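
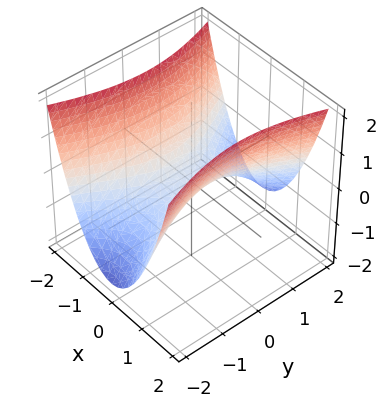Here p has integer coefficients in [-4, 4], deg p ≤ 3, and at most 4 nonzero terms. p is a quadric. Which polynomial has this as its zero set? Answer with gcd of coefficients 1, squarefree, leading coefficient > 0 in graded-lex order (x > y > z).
1. deg p = 2. A hyperbolic paraboloid; a quadric.
2. Symmetries: mirror symmetry x ↦ −x ⇒ only even powers of x; mirror symmetry y ↦ −y ⇒ only even powers of y.
3. Observable constraints: it crosses the x-axis at the gridline x = 0; it crosses the y-axis at the gridline y = 0; it meets the z-axis at z = 0 (among the integer gridlines).
4. Assembling these constraints gives the stated polynomial.

3*x^2 - y^2 - 3*z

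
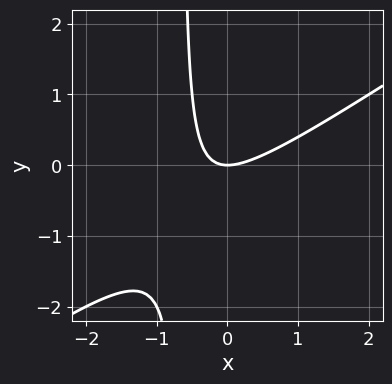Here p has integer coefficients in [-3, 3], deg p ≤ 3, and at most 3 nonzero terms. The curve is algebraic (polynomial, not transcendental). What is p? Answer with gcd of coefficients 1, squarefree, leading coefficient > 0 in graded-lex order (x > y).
2*x^2 - 3*x*y - 2*y

1. Degree: a generic line meets the curve in up to 2 points, so deg p = 2.
2. Against the integer gridlines: it crosses the y-axis at the gridline y = 0; one x-axis crossing is at x = 0.
3. Solving for integer coefficients yields p as stated.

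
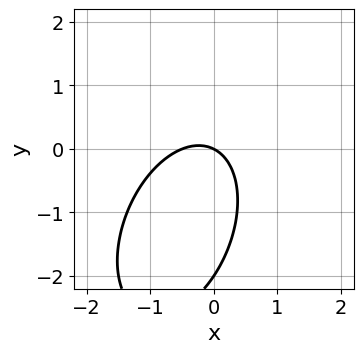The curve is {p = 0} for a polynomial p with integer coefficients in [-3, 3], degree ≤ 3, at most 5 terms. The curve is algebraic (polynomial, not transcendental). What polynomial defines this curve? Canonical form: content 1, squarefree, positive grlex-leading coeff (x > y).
1. deg p = 2.
2. Observable constraints: it crosses the x-axis at the gridline x = 0; among the integer gridlines, it crosses the y-axis at y ∈ {-2, 0}.
3. Matching integer coefficients to the picture gives p.

2*x^2 - x*y + y^2 + x + 2*y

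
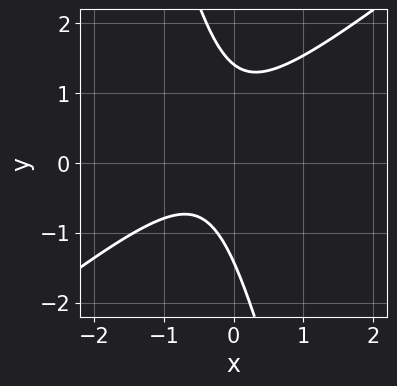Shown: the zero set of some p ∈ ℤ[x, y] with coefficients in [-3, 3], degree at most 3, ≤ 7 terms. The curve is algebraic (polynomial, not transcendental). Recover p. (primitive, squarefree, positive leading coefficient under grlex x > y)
deg p = 2. A generic line meets the curve in up to 2 points.
Observable constraints: it misses every integer gridline on the x-axis.
Fitting integer coefficients to these (and the overall shape) gives p.

3*x^2 - 3*x*y - y^2 + 2*x + 2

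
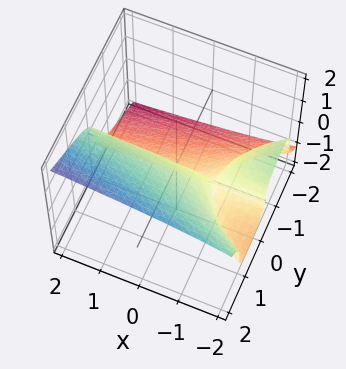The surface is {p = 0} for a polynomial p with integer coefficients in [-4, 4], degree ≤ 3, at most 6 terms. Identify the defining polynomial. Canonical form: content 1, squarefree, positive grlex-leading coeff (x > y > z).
First, deg p = 3. The shape is more complex than any degree-2 surface.
Then, from the axis intercepts and sections: it meets the y-axis at y = 0 (among the integer gridlines); every point of the x-axis in the box is on the surface.
Finally, solving for integer coefficients yields p as stated.

y^3 - 3*z^3 + 2*x*y + 2*y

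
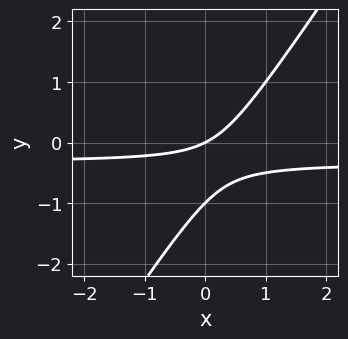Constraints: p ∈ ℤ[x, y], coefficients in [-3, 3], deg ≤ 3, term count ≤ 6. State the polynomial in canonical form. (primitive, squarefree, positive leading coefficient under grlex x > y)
First, deg p = 2. No degree-1 curve has this shape.
Next, checking where it meets the axes: the y-axis gridline crossings are at y ∈ {-1, 0}; one x-axis crossing is at x = 0.
Finally, putting this together gives p.

3*x*y - 2*y^2 + x - 2*y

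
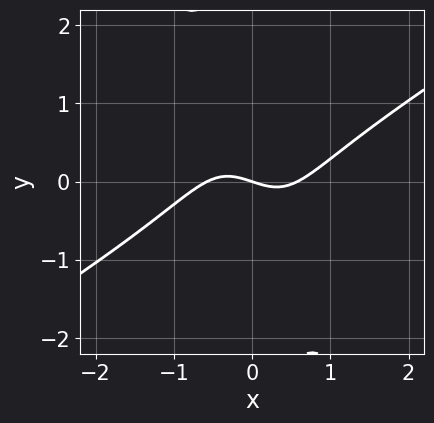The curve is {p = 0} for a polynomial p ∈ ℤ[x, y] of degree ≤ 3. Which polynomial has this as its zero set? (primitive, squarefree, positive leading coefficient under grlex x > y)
3*x^3 - 3*x^2*y - 3*x*y^2 - x - 3*y

First, degree: the shape is more complex than any degree-2 curve, so deg p = 3.
Next, against the integer gridlines: it crosses the y-axis at the gridline y = 0; one x-axis crossing is at x = 0.
Finally, matching integer coefficients to the picture gives p.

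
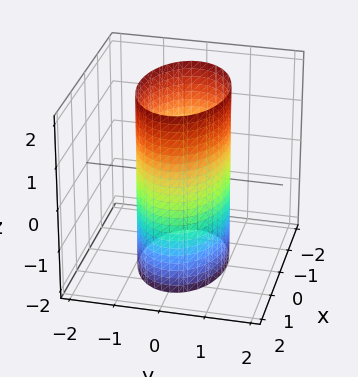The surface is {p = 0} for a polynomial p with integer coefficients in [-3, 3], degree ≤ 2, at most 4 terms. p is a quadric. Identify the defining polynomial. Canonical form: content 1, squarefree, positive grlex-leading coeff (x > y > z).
(a) Degree: a cylinder; a quadric, so deg p = 2.
(b) Symmetries: the z ↦ −z reflection is a symmetry, so z appears only in even powers; the x ↦ −x reflection is a symmetry, so x appears only in even powers; mirror symmetry y ↦ −y ⇒ only even powers of y.
(c) From the visible intercepts: no z-intercept at any integer in the box; the y-axis gridline crossings are at y ∈ {-1, 1}.
(d) The integer polynomial consistent with all of this is the stated p.

x^2 + 2*y^2 - 2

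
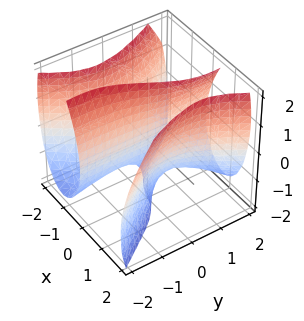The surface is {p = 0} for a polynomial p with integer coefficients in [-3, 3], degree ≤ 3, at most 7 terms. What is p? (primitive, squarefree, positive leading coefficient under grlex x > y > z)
3*x^3 - 2*x*y^2 + y*z^2 - 2*x*z - 3*x

First, deg p = 3.
Then, checking where it meets the axes: the x-axis gridline crossings are at x ∈ {-1, 0, 1}; the visible z-axis segment lies entirely on the surface; the visible y-axis segment lies entirely on the surface.
Finally, the integer polynomial consistent with all of this is the stated p.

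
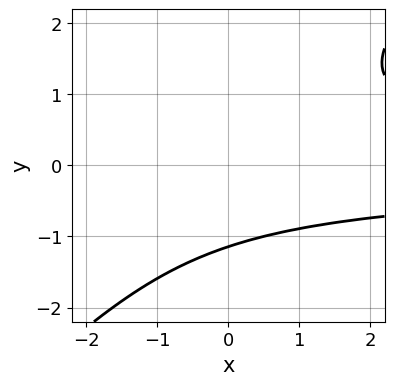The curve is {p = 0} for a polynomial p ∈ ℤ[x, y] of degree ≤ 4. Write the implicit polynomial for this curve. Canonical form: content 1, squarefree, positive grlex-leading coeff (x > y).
2*x*y^2 - 2*y^3 - 3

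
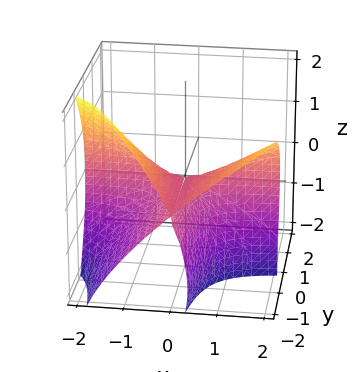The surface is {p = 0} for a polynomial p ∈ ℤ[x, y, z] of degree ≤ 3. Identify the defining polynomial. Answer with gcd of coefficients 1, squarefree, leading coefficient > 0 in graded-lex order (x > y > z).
First, the picture has 2 separate pieces. They look like related sheets of one shape, so recover p as a whole.
Next, deg p = 3. No degree-2 surface has this shape.
Next, from the visible intercepts: the visible y-axis segment lies entirely on the surface; every point of the x-axis in the box is on the surface.
Finally, putting this together gives p.

3*x^2*y - 2*x*y*z + z^3 + 3*z^2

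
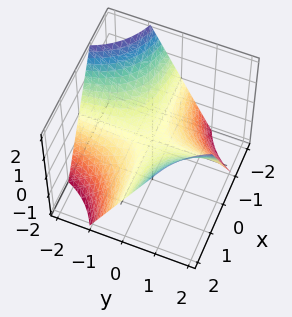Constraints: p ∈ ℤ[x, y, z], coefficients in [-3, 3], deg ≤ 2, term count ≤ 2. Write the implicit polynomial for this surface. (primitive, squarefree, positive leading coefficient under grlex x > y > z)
(a) The degree is 2 — a hyperbolic paraboloid; a quadric.
(b) Observable constraints: the visible y-axis segment lies entirely on the surface; it meets the z-axis at z = 0 (among the integer gridlines).
(c) These observations pin down the coefficients. Check: (-2, 0, 0) on the x-axis lies on the surface, and p(-2, 0, 0) = 0. ✓

x*y - z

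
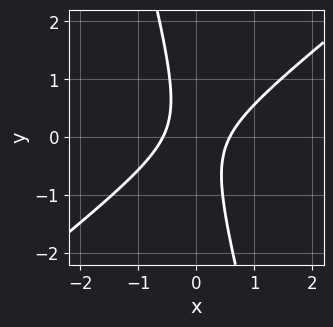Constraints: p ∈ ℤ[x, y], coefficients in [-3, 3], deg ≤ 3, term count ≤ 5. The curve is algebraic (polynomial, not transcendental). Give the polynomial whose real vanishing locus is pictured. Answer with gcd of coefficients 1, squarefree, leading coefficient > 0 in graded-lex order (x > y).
The degree is 2 — the shape is more complex than any degree-1 curve.
From the visible intercepts: no y-intercept at any integer in the box.
Putting this together gives p.

3*x^2 - 3*x*y - y^2 - 1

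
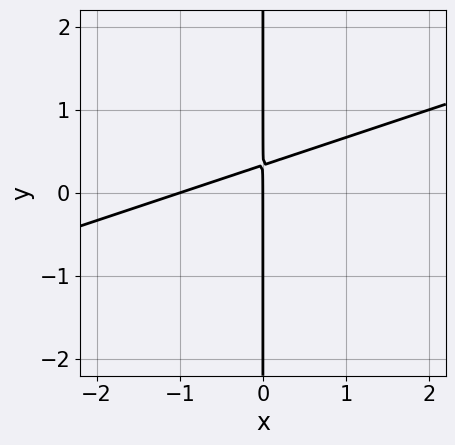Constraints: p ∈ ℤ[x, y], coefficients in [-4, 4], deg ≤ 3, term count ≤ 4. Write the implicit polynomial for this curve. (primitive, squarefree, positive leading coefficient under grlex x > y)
The degree is 2 — a generic line meets the curve in up to 2 points.
From the visible intercepts: the x-axis gridline crossings are at x ∈ {-1, 0}; the visible y-axis segment lies entirely on the curve.
Together with the visible shape, these determine p as stated.

x^2 - 3*x*y + x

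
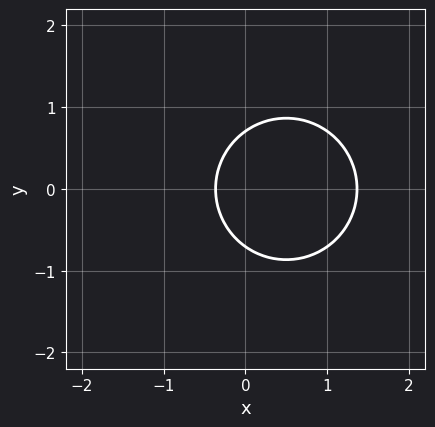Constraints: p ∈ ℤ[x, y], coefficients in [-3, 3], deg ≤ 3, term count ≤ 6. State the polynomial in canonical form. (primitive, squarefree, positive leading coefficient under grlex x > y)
2*x^2 + 2*y^2 - 2*x - 1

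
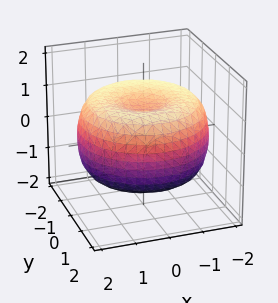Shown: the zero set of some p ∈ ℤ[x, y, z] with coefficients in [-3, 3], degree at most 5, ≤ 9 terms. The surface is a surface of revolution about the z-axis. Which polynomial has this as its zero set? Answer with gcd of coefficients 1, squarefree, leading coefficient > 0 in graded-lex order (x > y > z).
x^4 + 2*x^2*y^2 + y^4 - 3*x^2 - 3*y^2 + 3*z^2 - 2

(a) Degree: the shape is more complex than any degree-3 surface, so deg p = 4.
(b) Symmetries: rotational symmetry about the z-axis ⇒ p depends on x, y only through x² + y².
(c) Reading off the gridlines: a circular section at z = 1 has radius between 0 and 1.
(d) Solving for integer coefficients yields p as stated.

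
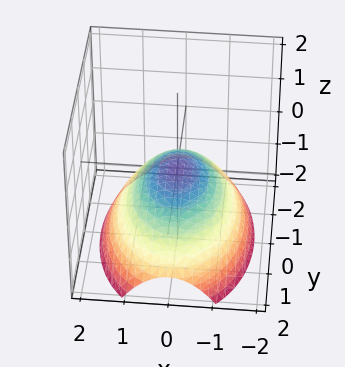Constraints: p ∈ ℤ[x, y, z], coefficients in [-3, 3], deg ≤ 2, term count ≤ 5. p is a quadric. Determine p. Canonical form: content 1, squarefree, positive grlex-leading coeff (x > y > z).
2*x^2 + y^2 + 3*z

Degree: a paraboloid; a quadric, so deg p = 2.
Symmetries: mirror symmetry y ↦ −y ⇒ only even powers of y; the x ↦ −x reflection is a symmetry, so x appears only in even powers.
Reading off the gridlines: it meets the y-axis at y = 0 (among the integer gridlines); it meets the z-axis at z = 0 (among the integer gridlines); it meets the x-axis at x = 0 (among the integer gridlines).
Matching integer coefficients to the picture gives p.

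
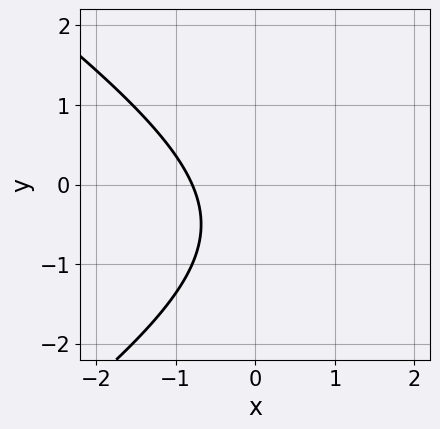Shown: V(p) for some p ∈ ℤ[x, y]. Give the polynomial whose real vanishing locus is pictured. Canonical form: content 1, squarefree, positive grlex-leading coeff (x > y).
Degree: the shape is more complex than any degree-1 curve, so deg p = 2.
Reading off the gridlines: the curve avoids every integer y-axis point in the box.
Solving for integer coefficients yields p as stated.

x^2 - 2*y^2 - 3*x - 2*y - 3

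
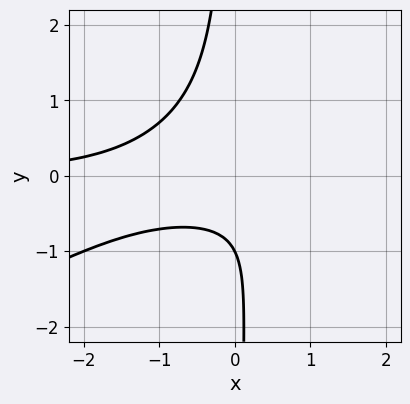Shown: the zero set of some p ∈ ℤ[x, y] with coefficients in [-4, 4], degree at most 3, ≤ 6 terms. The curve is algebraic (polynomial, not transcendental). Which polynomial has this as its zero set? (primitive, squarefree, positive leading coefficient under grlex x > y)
x^2*y - 2*x*y^2 - y - 1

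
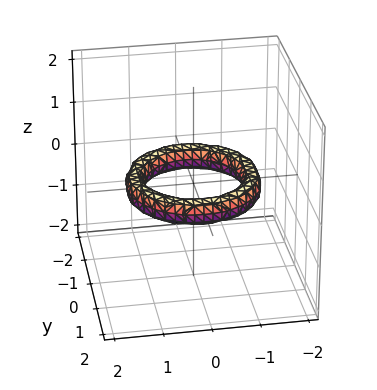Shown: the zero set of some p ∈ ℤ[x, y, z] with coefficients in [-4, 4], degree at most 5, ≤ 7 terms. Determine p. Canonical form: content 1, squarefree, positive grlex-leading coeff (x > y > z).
First, deg p = 4. No degree-3 surface has this shape.
Then, symmetries: the surface is invariant under rotation about z: p = q(x² + y², z).
Next, from the visible intercepts: the y-axis gridline crossings are at y ∈ {-1, 1}; a circular section at z = 0 has radius exactly 1.
Finally, putting this together gives p. Check: (-1, 0, 0) on the x-axis lies on the surface, and p(-1, 0, 0) = 0. ✓

x^4 + 2*x^2*y^2 + y^4 - 3*x^2 - 3*y^2 + 3*z^2 + 2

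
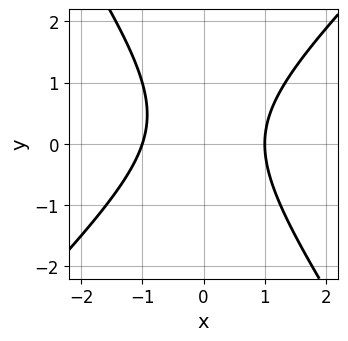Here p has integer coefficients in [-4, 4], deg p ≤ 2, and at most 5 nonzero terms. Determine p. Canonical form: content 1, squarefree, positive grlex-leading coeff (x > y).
3*x^2 - x*y - 2*y^2 + y - 3

(a) The degree is 2 — the shape is more complex than any degree-1 curve.
(b) From the visible intercepts: the x-axis gridline crossings are at x ∈ {-1, 1}; the curve avoids every integer y-axis point in the box.
(c) Solving for integer coefficients yields p as stated.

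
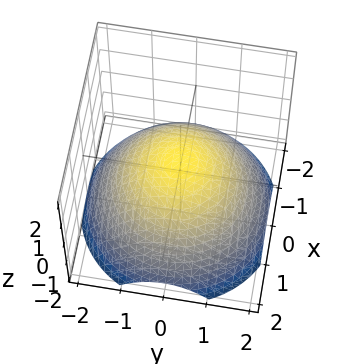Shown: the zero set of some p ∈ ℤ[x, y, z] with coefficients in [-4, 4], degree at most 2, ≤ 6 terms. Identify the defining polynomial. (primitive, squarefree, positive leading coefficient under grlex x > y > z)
deg p = 2. A generic line meets the surface in up to 2 points.
Symmetries: the surface is invariant under rotation about z: p = q(x² + y², z).
Reading off the gridlines: a circular section at z = -1 has radius between 1 and 2; among the integer gridlines, it crosses the y-axis at y ∈ {-1, 1}; the x-axis gridline crossings are at x ∈ {-1, 1}.
Solving for integer coefficients yields p as stated.

x^2 + y^2 + 2*z - 1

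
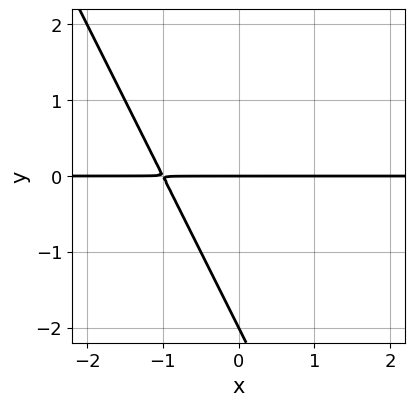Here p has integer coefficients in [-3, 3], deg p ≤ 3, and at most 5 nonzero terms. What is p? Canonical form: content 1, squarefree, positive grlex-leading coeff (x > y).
1. deg p = 2.
2. Checking where it meets the axes: the visible x-axis segment lies entirely on the curve; among the integer gridlines, it crosses the y-axis at y ∈ {-2, 0}.
3. Putting this together gives p.

2*x*y + y^2 + 2*y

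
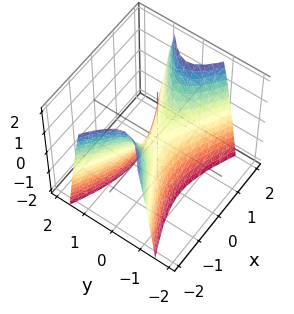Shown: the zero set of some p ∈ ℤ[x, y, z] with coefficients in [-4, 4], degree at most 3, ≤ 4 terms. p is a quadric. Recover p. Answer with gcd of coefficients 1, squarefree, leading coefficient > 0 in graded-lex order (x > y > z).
x^2 - 3*y^2 - z

deg p = 2.
Symmetries: the x ↦ −x reflection is a symmetry, so x appears only in even powers; the y ↦ −y reflection is a symmetry, so y appears only in even powers.
Against the integer gridlines: one z-axis crossing is at z = 0; it meets the x-axis at x = 0 (among the integer gridlines).
These observations pin down the coefficients.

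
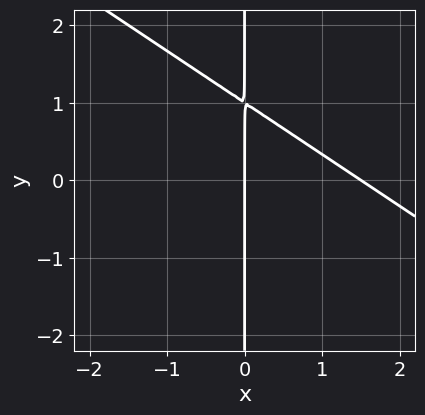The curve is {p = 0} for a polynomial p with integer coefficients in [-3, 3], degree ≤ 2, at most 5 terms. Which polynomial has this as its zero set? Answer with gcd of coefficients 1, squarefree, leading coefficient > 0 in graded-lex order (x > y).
1. The degree is 2 — a generic line meets the curve in up to 2 points.
2. Against the integer gridlines: one x-axis crossing is at x = 0; every point of the y-axis in the box is on the curve.
3. Together with the visible shape, these determine p as stated.

2*x^2 + 3*x*y - 3*x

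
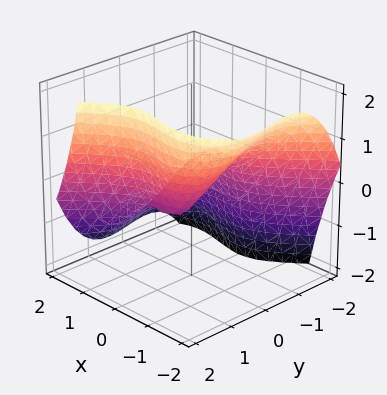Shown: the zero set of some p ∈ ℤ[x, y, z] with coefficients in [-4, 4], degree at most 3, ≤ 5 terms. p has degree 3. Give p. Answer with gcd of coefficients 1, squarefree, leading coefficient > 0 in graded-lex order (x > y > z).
(a) Degree: the shape is more complex than any degree-2 surface, so deg p = 3.
(b) Reading off the gridlines: it crosses the z-axis at the gridline z = 0; the y-axis gridline crossings are at y ∈ {-1, 0, 1}.
(c) Matching integer coefficients to the picture gives p.

3*x^3 + 3*x^2*z - 3*y^3 + 3*y + 2*z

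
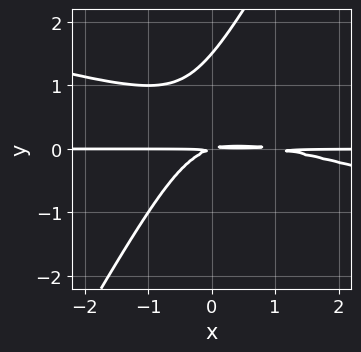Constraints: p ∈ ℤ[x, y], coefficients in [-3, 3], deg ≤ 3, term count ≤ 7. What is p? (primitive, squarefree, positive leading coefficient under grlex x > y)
x^2*y + 3*x*y^2 - 2*y^3 - x*y + 3*y^2

1. The degree is 3 — no degree-2 curve has this shape.
2. From the visible intercepts: every point of the x-axis in the box is on the curve.
3. Fitting integer coefficients to these (and the overall shape) gives p.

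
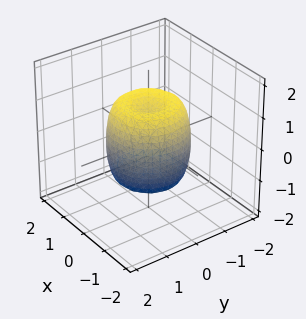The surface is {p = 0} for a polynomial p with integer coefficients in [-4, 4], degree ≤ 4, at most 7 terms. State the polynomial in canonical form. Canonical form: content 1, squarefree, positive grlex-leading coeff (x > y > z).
2*x^4 + 4*x^2*y^2 + 2*y^4 - 2*x^2 - 2*y^2 + z^2 - 1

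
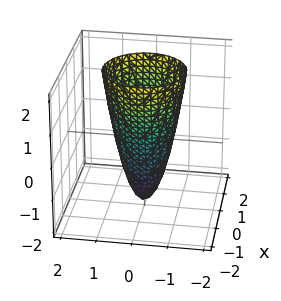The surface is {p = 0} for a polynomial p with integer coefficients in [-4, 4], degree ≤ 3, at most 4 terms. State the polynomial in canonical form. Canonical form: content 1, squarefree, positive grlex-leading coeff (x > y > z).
3*x^2 + 3*y^2 - z - 2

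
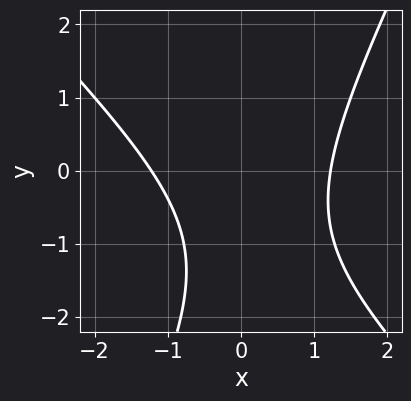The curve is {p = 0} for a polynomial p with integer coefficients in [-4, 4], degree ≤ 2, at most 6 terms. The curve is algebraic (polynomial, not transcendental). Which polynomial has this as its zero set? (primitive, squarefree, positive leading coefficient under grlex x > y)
First, degree: the shape is more complex than any degree-1 curve, so deg p = 2.
Next, observable constraints: the curve avoids every integer y-axis point in the box.
Finally, matching integer coefficients to the picture gives p.

2*x^2 + x*y - y^2 - 2*y - 3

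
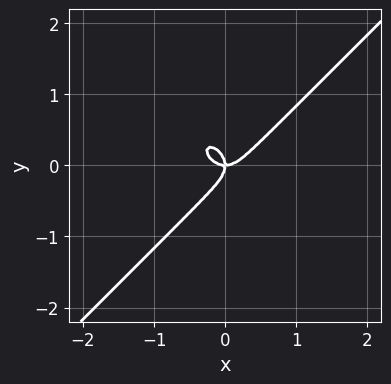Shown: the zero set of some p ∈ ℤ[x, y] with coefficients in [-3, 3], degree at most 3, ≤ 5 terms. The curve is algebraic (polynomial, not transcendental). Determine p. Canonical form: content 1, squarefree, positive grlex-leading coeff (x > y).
1. Degree: no degree-2 curve has this shape, so deg p = 3.
2. Reading off the gridlines: it meets the x-axis at x = 0 (among the integer gridlines); one y-axis crossing is at y = 0.
3. Assembling these constraints gives the stated polynomial.

2*x^3 - 2*y^3 - x*y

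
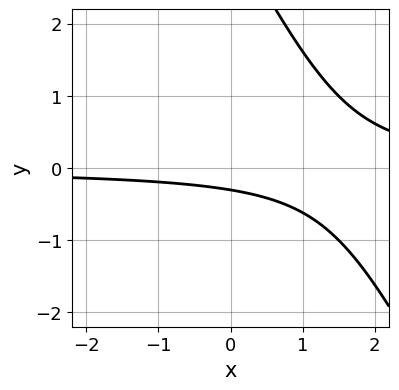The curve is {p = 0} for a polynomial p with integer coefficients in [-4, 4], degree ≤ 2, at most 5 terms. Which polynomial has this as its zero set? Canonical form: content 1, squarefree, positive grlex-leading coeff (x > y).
2*x*y + y^2 - 3*y - 1

The degree is 2 — the shape is more complex than any degree-1 curve.
Reading off the gridlines: the curve avoids every integer x-axis point in the box.
Together with the visible shape, these determine p as stated.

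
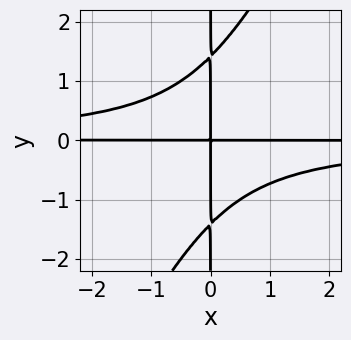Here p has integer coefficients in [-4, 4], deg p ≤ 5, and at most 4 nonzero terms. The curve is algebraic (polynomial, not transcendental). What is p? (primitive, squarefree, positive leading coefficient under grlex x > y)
2*x^2*y^2 - x*y^3 + 2*x*y

The degree is 4 — a generic line meets the curve in up to 4 points.
Observable constraints: the visible x-axis segment lies entirely on the curve; the visible y-axis segment lies entirely on the curve.
Matching integer coefficients to the picture gives p.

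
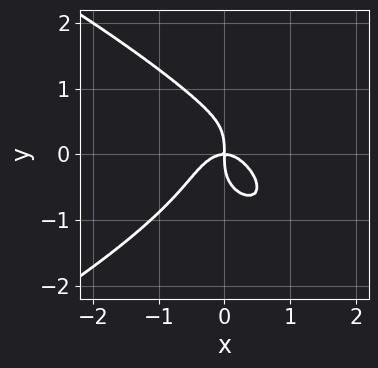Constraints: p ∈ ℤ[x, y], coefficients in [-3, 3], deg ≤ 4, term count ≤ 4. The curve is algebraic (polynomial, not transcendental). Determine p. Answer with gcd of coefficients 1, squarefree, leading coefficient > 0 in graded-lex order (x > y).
Degree: no degree-3 curve has this shape, so deg p = 4.
Against the integer gridlines: it crosses the x-axis at the gridline x = 0; one y-axis crossing is at y = 0.
Solving for integer coefficients yields p as stated.

2*y^4 + 3*x^3 + 2*x*y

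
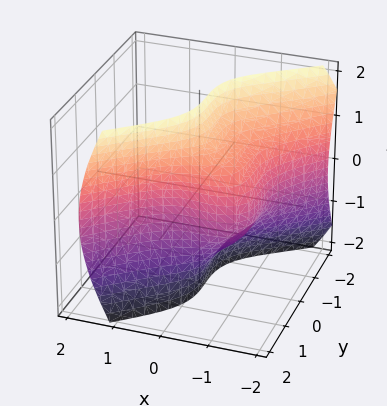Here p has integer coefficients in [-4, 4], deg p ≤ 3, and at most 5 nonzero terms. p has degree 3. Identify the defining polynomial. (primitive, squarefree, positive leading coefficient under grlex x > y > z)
deg p = 3.
Checking where it meets the axes: it misses every integer gridline on the z-axis.
Fitting integer coefficients to these (and the overall shape) gives p.

3*x^3 + 3*x*z^2 - 3*y^3 + 3*x^2 + 2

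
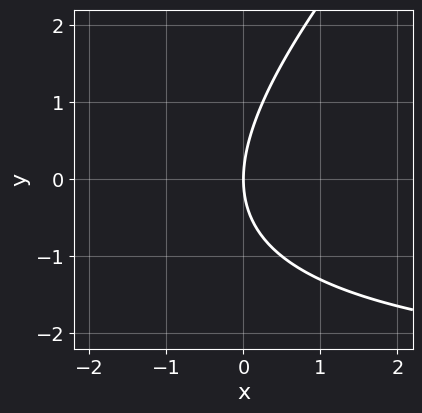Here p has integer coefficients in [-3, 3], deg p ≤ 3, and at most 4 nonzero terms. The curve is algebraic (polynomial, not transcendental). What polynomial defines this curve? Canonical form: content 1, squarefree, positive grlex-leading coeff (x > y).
Degree: no degree-1 curve has this shape, so deg p = 2.
From the visible intercepts: one x-axis crossing is at x = 0; one y-axis crossing is at y = 0.
Assembling these constraints gives the stated polynomial.

x*y - y^2 + 3*x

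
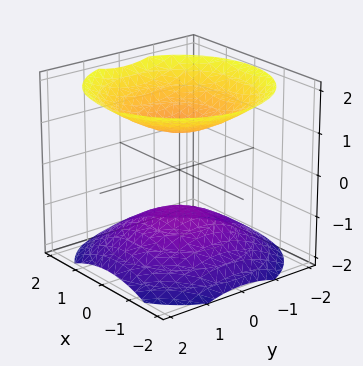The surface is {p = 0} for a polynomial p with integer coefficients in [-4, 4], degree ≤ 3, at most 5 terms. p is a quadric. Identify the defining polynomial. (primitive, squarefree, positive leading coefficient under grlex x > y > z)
I count 2 distinct pieces.
Degree: two sheets facing apart; a quadric, so deg p = 2.
Symmetries: it's symmetric under z → −z, forcing even powers of z; the z-axis is an axis of rotation, so x and y enter only as x² + y².
From the axis intercepts and sections: no x-intercept at any integer in the box; the surface avoids every integer y-axis point in the box; among the integer gridlines, it crosses the z-axis at z ∈ {-1, 1}.
Together with the visible shape, these determine p as stated.

2*x^2 + 2*y^2 - 3*z^2 + 3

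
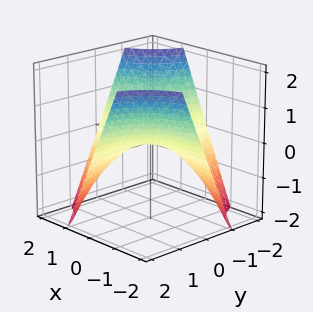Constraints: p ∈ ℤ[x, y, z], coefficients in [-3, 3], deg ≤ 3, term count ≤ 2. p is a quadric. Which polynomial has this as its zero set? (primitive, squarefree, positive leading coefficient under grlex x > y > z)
x*y + z

First, degree: a saddle surface; a quadric, so deg p = 2.
Then, reading off the gridlines: the visible y-axis segment lies entirely on the surface; it meets the z-axis at z = 0 (among the integer gridlines); every point of the x-axis in the box is on the surface.
Finally, these observations pin down the coefficients.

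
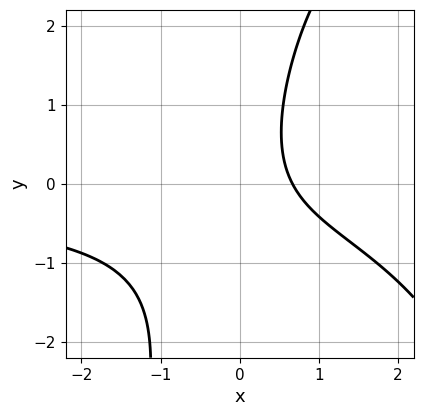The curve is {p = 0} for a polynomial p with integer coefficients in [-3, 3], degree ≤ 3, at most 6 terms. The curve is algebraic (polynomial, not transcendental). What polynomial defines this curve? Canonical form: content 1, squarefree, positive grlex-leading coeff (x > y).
x^2*y - 3*x*y + y^2 - 3*x + 2

1. Degree: the shape is more complex than any degree-2 curve, so deg p = 3.
2. Observable constraints: the curve avoids every integer y-axis point in the box.
3. Together with the visible shape, these determine p as stated.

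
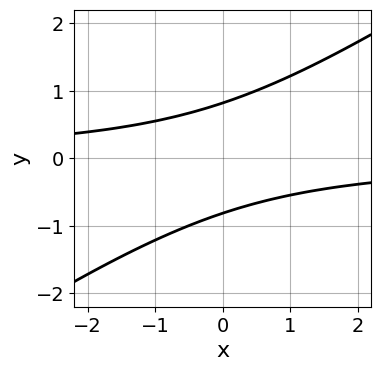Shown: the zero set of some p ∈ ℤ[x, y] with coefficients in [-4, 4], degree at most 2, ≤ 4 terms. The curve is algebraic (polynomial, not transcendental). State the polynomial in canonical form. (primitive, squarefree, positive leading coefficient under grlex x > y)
First, deg p = 2.
Then, observable constraints: it misses every integer gridline on the x-axis.
Finally, the integer polynomial consistent with all of this is the stated p.

2*x*y - 3*y^2 + 2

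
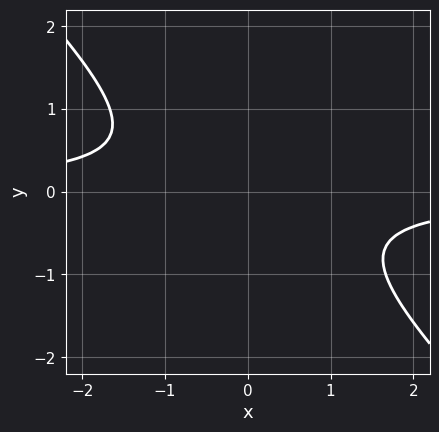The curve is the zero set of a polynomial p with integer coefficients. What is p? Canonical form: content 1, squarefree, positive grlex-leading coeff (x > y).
First, deg p = 2.
Then, observable constraints: it misses every integer gridline on the y-axis; it misses every integer gridline on the x-axis.
Finally, solving for integer coefficients yields p as stated.

3*x*y + 3*y^2 + 2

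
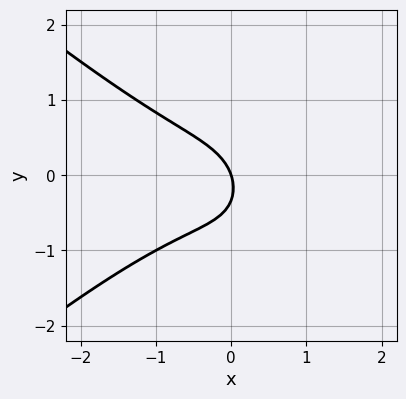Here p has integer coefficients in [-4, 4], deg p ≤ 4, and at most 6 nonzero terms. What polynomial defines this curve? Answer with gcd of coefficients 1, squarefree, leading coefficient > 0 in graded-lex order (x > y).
Degree: a generic line meets the curve in up to 3 points, so deg p = 3.
Against the integer gridlines: it crosses the y-axis at the gridline y = 0; one x-axis crossing is at x = 0.
The integer polynomial consistent with all of this is the stated p.

2*x^3 - 3*x*y^2 + 3*y^2 + 3*x + y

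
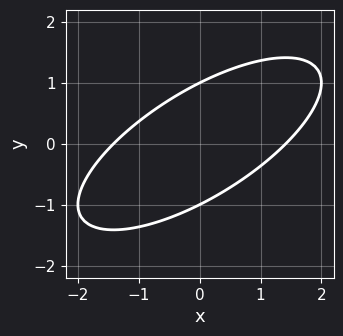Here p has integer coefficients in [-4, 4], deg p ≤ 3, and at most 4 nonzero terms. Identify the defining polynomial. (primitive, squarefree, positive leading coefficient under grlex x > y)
First, degree: a generic line meets the curve in up to 2 points, so deg p = 2.
Then, reading off the gridlines: among the integer gridlines, it crosses the y-axis at y ∈ {-1, 1}.
Finally, fitting integer coefficients to these (and the overall shape) gives p.

x^2 - 2*x*y + 2*y^2 - 2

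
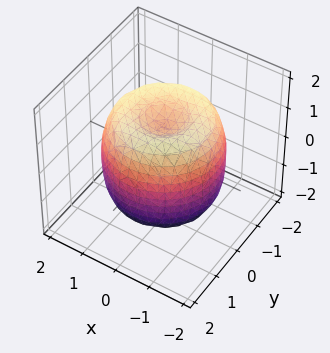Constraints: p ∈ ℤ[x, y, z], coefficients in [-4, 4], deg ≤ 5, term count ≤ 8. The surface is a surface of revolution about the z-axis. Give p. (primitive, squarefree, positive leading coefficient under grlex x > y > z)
x^4 + 2*x^2*y^2 + y^4 - 2*x^2 - 2*y^2 + z^2 - 1

1. The degree is 4 — a generic line meets the surface in up to 4 points.
2. Symmetries: rotational symmetry about the z-axis ⇒ p depends on x, y only through x² + y².
3. Checking where it meets the axes: a circular section at z = -1 has radius between 1 and 2; among the integer gridlines, it crosses the z-axis at z ∈ {-1, 1}.
4. Together with the visible shape, these determine p as stated.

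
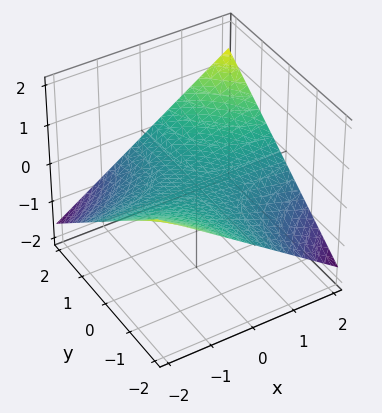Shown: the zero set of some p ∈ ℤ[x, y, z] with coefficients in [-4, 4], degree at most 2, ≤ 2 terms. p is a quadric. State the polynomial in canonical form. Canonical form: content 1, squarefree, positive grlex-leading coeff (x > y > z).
x*y - 3*z

deg p = 2. A saddle surface; a quadric.
Observable constraints: the visible x-axis segment lies entirely on the surface; the visible y-axis segment lies entirely on the surface.
These observations pin down the coefficients.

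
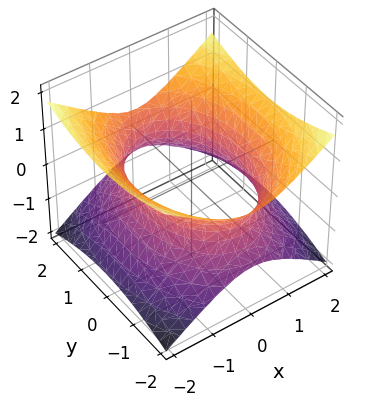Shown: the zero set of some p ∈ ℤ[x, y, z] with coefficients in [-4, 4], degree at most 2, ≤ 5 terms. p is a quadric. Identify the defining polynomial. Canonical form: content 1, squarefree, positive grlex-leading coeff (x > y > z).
The degree is 2 — an hourglass — one-sheet hyperboloid; a quadric.
Symmetries: the x ↦ −x reflection is a symmetry, so x appears only in even powers; it's symmetric under y → −y, forcing even powers of y; mirror symmetry z ↦ −z ⇒ only even powers of z.
From the axis intercepts and sections: the surface avoids every integer z-axis point in the box.
These observations pin down the coefficients.

2*x^2 + y^2 - 3*z^2 - 3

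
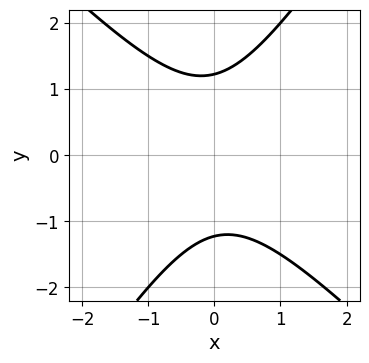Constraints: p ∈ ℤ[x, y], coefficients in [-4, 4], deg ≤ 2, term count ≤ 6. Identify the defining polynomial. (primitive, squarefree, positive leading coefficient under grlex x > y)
3*x^2 + x*y - 2*y^2 + 3

deg p = 2. The shape is more complex than any degree-1 curve.
Reading off the gridlines: no x-intercept at any integer in the box.
Together with the visible shape, these determine p as stated.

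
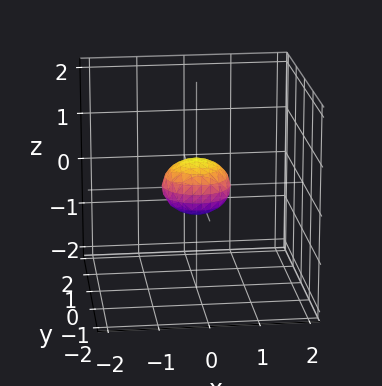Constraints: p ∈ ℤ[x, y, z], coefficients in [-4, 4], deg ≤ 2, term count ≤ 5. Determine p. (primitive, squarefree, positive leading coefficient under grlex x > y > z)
1. The degree is 2 — bounded and convex; a quadric.
2. Symmetry: the z-axis is an axis of rotation, so x and y enter only as x² + y²; it's symmetric under z → −z, forcing even powers of z.
3. Against the integer gridlines: a circular section at z = 0 has radius between 0 and 1.
4. Fitting integer coefficients to these (and the overall shape) gives p.

2*x^2 + 2*y^2 + 3*z^2 - 1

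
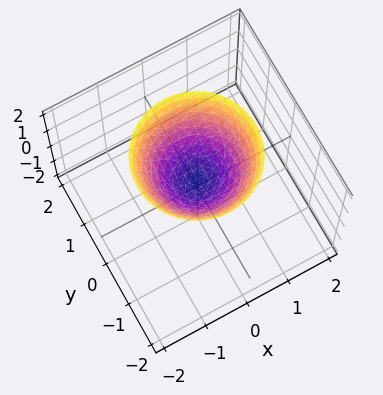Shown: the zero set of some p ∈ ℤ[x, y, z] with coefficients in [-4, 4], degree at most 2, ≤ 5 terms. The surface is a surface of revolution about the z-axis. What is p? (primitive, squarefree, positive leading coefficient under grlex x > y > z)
1. deg p = 2. The shape is more complex than any degree-1 surface.
2. Symmetries: rotational symmetry about the z-axis ⇒ p depends on x, y only through x² + y².
3. Observable constraints: it misses every integer gridline on the y-axis; a circular section at z = 1 has radius between 0 and 1.
4. Matching integer coefficients to the picture gives p.

3*x^2 + 3*y^2 - 3*z + 1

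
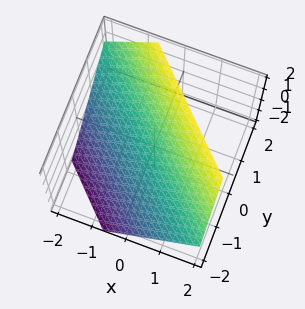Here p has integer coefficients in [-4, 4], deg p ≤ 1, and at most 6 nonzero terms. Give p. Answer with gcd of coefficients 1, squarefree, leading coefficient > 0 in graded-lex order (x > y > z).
deg p = 1. Every cross-section is a straight line — this is a plane.
Matching integer coefficients to the picture gives p.

3*x + 3*y - 3*z + 2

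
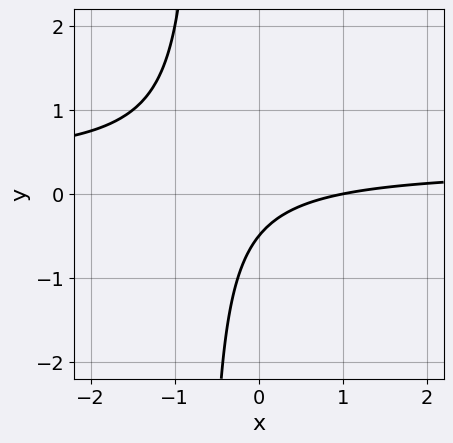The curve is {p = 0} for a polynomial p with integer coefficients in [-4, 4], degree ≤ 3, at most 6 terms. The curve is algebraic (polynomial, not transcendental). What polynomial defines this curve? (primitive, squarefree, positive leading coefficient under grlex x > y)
3*x*y - x + 2*y + 1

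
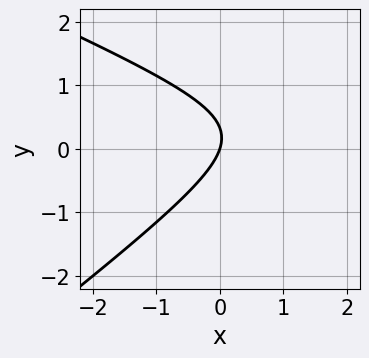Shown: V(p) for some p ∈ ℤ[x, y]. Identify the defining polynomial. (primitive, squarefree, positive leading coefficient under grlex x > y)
x^2 + x*y - 3*y^2 - 3*x + y

(a) Degree: the shape is more complex than any degree-1 curve, so deg p = 2.
(b) From the visible intercepts: it meets the y-axis at y = 0 (among the integer gridlines); one x-axis crossing is at x = 0.
(c) The integer polynomial consistent with all of this is the stated p.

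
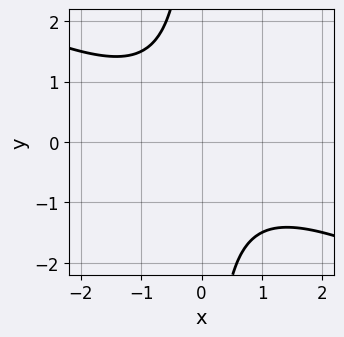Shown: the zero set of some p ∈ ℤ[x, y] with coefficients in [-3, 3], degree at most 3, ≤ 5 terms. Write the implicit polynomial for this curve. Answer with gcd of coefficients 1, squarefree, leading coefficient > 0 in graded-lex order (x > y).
The degree is 2 — a generic line meets the curve in up to 2 points.
Checking where it meets the axes: it misses every integer gridline on the x-axis; the curve avoids every integer y-axis point in the box.
Putting this together gives p.

x^2 + 2*x*y + 2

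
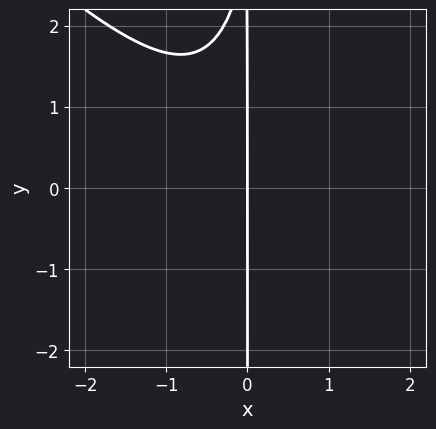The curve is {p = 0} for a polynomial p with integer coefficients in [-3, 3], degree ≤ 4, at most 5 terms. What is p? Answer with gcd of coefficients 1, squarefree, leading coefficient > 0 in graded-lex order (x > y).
2*x^3 + 2*x^2*y - x*y + 3*x

(a) The degree is 3 — the shape is more complex than any degree-2 curve.
(b) Against the integer gridlines: it meets the x-axis at x = 0 (among the integer gridlines); the visible y-axis segment lies entirely on the curve.
(c) The integer polynomial consistent with all of this is the stated p.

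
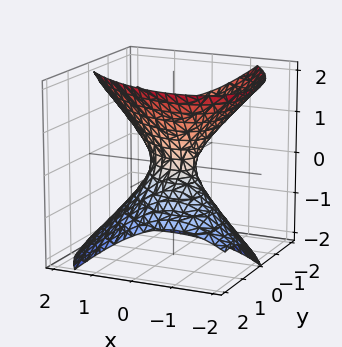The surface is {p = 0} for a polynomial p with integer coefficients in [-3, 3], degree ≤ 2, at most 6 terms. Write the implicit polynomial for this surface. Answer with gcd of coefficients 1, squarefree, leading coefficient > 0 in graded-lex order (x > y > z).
3*x^2 + 3*x*y + 3*y^2 + 3*y*z - 3*z^2 - 1

Degree: no degree-1 surface has this shape, so deg p = 2.
From the axis intercepts and sections: the surface avoids every integer z-axis point in the box.
Matching integer coefficients to the picture gives p.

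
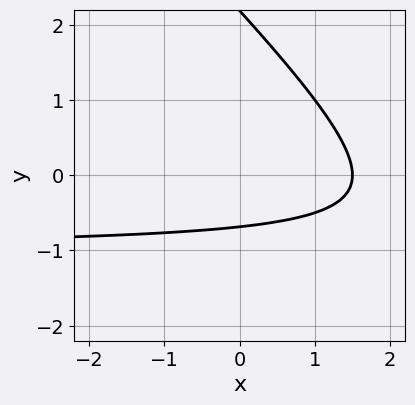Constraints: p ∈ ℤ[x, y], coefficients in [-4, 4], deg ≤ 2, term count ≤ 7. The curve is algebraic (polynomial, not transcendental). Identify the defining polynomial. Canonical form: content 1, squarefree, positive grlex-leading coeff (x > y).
(a) deg p = 2.
(b) Solving for integer coefficients yields p as stated.

2*x*y + 2*y^2 + 2*x - 3*y - 3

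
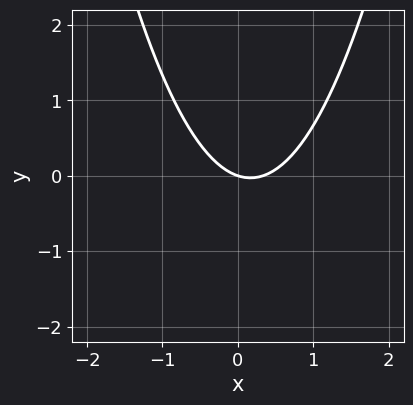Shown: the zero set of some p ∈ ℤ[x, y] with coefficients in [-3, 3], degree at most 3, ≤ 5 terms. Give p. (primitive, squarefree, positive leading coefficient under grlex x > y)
First, deg p = 2.
Next, from the visible intercepts: it meets the x-axis at x = 0 (among the integer gridlines); one y-axis crossing is at y = 0.
Finally, together with the visible shape, these determine p as stated.

3*x^2 - x - 3*y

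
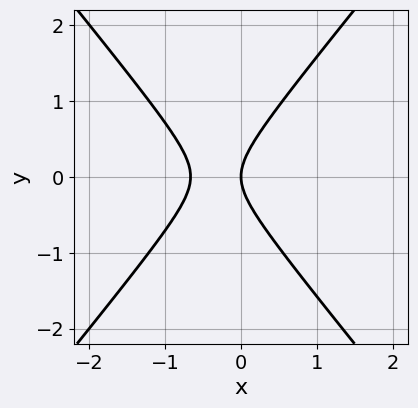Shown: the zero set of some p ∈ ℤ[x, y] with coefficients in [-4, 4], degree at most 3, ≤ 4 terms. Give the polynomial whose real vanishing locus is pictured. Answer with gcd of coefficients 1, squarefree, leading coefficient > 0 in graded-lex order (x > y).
First, degree: the shape is more complex than any degree-1 curve, so deg p = 2.
Next, symmetries: the y ↦ −y reflection is a symmetry, so y appears only in even powers.
Next, from the visible intercepts: one y-axis crossing is at y = 0; it meets the x-axis at x = 0 (among the integer gridlines).
Finally, putting this together gives p.

3*x^2 - 2*y^2 + 2*x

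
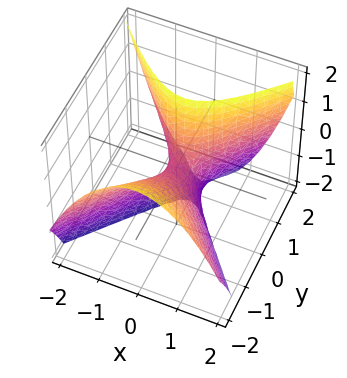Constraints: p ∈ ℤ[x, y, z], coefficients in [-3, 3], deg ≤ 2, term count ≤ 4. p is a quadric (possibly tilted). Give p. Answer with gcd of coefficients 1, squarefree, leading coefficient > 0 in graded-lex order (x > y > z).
3*x^2 - 2*y^2 - 2*y*z + z

1. deg p = 2. No degree-1 surface has this shape.
2. Checking where it meets the axes: it crosses the y-axis at the gridline y = 0; it crosses the z-axis at the gridline z = 0; it crosses the x-axis at the gridline x = 0.
3. Matching integer coefficients to the picture gives p.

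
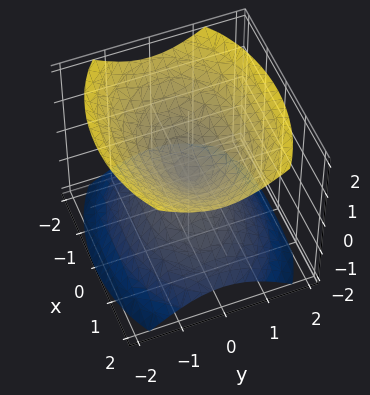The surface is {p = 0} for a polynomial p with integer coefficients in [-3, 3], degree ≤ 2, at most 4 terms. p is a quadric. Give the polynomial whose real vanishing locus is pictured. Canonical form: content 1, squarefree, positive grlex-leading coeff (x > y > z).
1. The picture has 2 separate pieces.
2. deg p = 2.
3. Symmetries: mirror symmetry y ↦ −y ⇒ only even powers of y; mirror symmetry x ↦ −x ⇒ only even powers of x; mirror symmetry z ↦ −z ⇒ only even powers of z.
4. From the visible intercepts: one x-axis crossing is at x = 0; it meets the y-axis at y = 0 (among the integer gridlines); it meets the z-axis at z = 0 (among the integer gridlines).
5. Putting this together gives p.

x^2 + 2*y^2 - 2*z^2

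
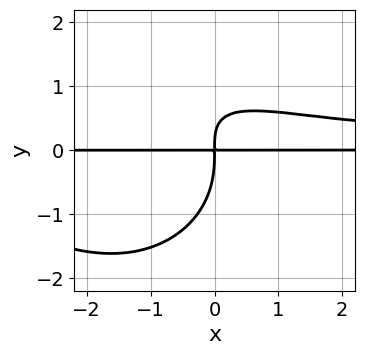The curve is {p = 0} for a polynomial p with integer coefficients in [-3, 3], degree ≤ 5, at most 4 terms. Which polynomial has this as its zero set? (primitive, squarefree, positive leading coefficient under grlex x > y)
x^2*y^2 + y^4 + 2*x*y^2 - 2*x*y

1. Degree: a generic line meets the curve in up to 4 points, so deg p = 4.
2. Observable constraints: every point of the x-axis in the box is on the curve.
3. Solving for integer coefficients yields p as stated.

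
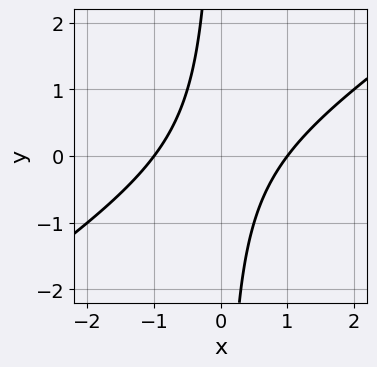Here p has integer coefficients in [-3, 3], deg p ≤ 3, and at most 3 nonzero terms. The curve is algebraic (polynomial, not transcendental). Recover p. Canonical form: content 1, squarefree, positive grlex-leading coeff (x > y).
2*x^2 - 3*x*y - 2

First, the degree is 2 — a generic line meets the curve in up to 2 points.
Then, reading off the gridlines: the x-axis gridline crossings are at x ∈ {-1, 1}; the curve avoids every integer y-axis point in the box.
Finally, matching integer coefficients to the picture gives p.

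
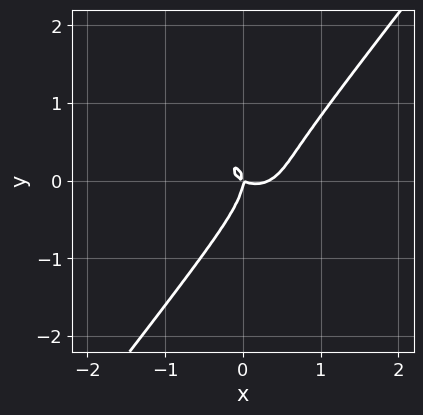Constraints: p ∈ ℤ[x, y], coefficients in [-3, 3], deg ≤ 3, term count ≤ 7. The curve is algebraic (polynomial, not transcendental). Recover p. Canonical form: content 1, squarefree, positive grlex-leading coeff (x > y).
3*x^3 + 2*x*y^2 - 3*y^3 - x^2 - 2*x*y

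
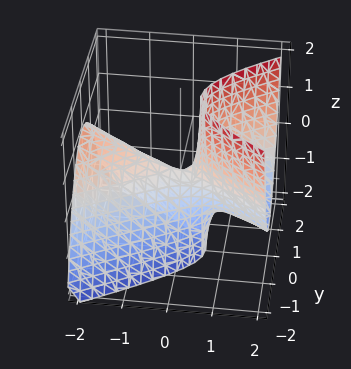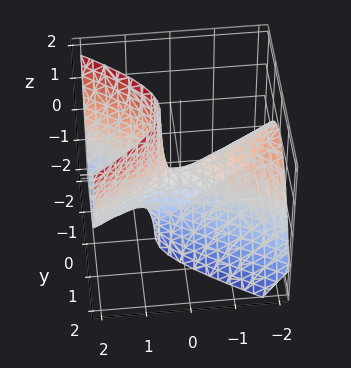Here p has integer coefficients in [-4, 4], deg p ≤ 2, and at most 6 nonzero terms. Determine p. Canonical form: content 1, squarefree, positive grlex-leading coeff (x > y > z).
(a) The degree is 2 — the shape is more complex than any degree-1 surface.
(b) Reading off the gridlines: it meets the x-axis at x = 0 (among the integer gridlines); it crosses the y-axis at the gridline y = 0; it crosses the z-axis at the gridline z = 0.
(c) Putting this together gives p.

x^2 + 2*x*z - 3*y^2 - z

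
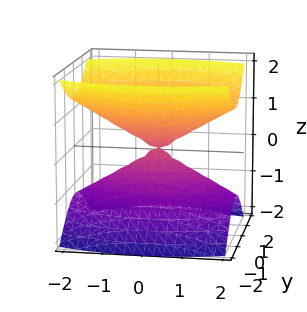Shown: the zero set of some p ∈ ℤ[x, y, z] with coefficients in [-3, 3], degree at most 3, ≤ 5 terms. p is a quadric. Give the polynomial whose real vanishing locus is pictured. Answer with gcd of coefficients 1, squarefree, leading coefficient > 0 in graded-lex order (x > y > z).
I count 2 distinct pieces. They look like related sheets of one shape, so recover p as a whole.
The degree is 2 — two nappes meeting at a single point; a quadric.
Symmetries: the z ↦ −z reflection is a symmetry, so z appears only in even powers; mirror symmetry x ↦ −x ⇒ only even powers of x; mirror symmetry y ↦ −y ⇒ only even powers of y.
Checking where it meets the axes: one y-axis crossing is at y = 0; it crosses the z-axis at the gridline z = 0; it crosses the x-axis at the gridline x = 0.
Fitting integer coefficients to these (and the overall shape) gives p.

x^2 + 3*y^2 - 3*z^2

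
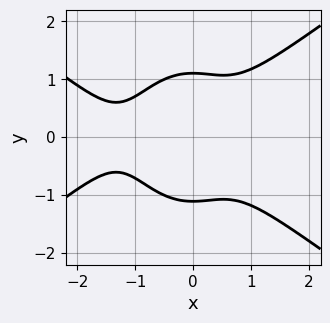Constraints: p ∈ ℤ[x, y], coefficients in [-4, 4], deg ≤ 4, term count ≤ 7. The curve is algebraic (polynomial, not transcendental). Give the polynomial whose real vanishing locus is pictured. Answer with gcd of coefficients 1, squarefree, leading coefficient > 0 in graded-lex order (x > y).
2*x^4 - 3*x^2*y^2 - 2*y^4 + 3*x^3 + 3

1. Degree: the shape is more complex than any degree-3 curve, so deg p = 4.
2. Symmetries: it's symmetric under y → −y, forcing even powers of y.
3. From the axis intercepts and sections: it misses every integer gridline on the x-axis.
4. The integer polynomial consistent with all of this is the stated p.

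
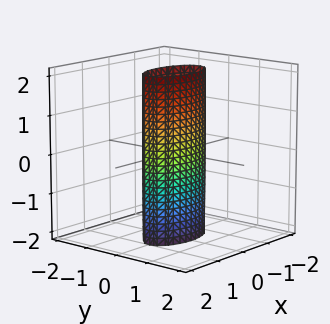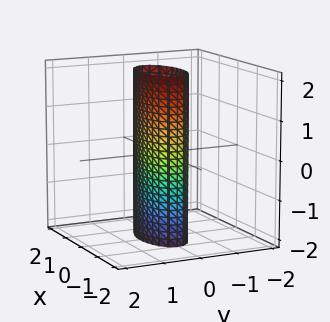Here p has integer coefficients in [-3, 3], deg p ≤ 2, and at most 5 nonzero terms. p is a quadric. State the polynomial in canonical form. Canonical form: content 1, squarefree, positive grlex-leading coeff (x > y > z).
(a) The degree is 2 — a cylinder; a quadric.
(b) Symmetries: the z ↦ −z reflection is a symmetry, so z appears only in even powers; the y ↦ −y reflection is a symmetry, so y appears only in even powers; the x ↦ −x reflection is a symmetry, so x appears only in even powers.
(c) Observable constraints: it misses every integer gridline on the z-axis; the x-axis gridline crossings are at x ∈ {-1, 1}.
(d) Assembling these constraints gives the stated polynomial.

x^2 + 3*y^2 - 1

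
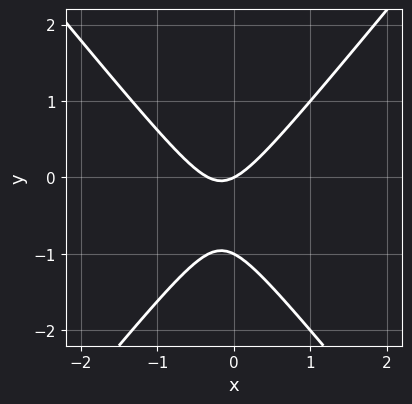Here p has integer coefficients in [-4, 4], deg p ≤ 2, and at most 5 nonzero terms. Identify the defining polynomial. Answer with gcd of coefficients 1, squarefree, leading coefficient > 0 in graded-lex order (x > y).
Degree: no degree-1 curve has this shape, so deg p = 2.
Observable constraints: it meets the x-axis at x = 0 (among the integer gridlines); among the integer gridlines, it crosses the y-axis at y ∈ {-1, 0}.
Putting this together gives p.

3*x^2 - 2*y^2 + x - 2*y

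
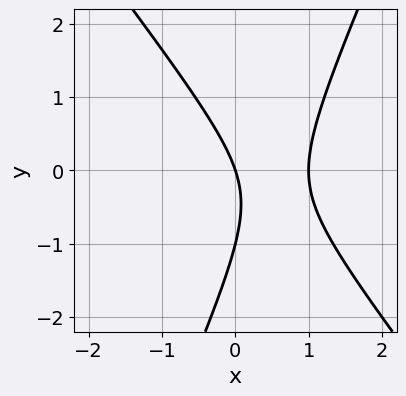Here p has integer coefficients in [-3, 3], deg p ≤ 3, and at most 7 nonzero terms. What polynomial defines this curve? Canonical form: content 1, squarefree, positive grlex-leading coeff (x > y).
3*x^2 + x*y - y^2 - 3*x - y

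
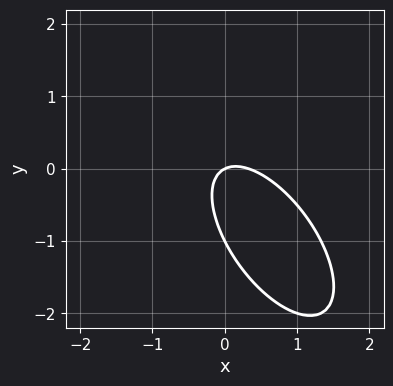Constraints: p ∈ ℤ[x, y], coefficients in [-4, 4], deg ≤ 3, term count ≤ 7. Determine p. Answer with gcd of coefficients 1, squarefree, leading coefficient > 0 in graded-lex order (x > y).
3*x^2 + 3*x*y + 2*y^2 - x + 2*y

1. The degree is 2 — a generic line meets the curve in up to 2 points.
2. From the visible intercepts: it crosses the x-axis at the gridline x = 0; the y-axis gridline crossings are at y ∈ {-1, 0}.
3. Fitting integer coefficients to these (and the overall shape) gives p.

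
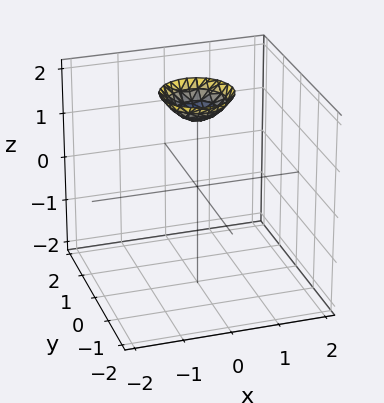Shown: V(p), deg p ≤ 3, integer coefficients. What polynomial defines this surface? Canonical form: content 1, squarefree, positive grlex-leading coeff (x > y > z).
1. Degree: the shape is more complex than any degree-1 surface, so deg p = 2.
2. Symmetries: the z-axis is an axis of rotation, so x and y enter only as x² + y².
3. Checking where it meets the axes: a circular section at z = 2 has radius between 0 and 1; the surface avoids every integer y-axis point in the box; it misses every integer gridline on the x-axis.
4. Fitting integer coefficients to these (and the overall shape) gives p.

2*x^2 + 2*y^2 - 2*z + 3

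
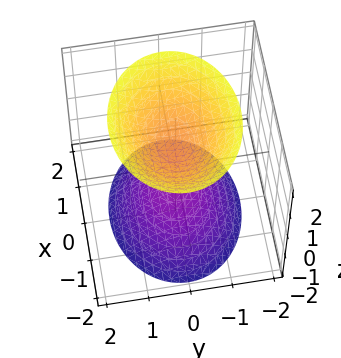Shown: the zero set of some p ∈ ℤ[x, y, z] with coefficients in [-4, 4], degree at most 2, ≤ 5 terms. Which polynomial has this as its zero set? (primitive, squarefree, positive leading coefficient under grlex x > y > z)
First, there are 2 components. They look like related sheets of one shape, so recover p as a whole.
Then, the degree is 2 — two sheets facing apart; a quadric.
Then, symmetries: it's symmetric under y → −y, forcing even powers of y; the x ↦ −x reflection is a symmetry, so x appears only in even powers; the z ↦ −z reflection is a symmetry, so z appears only in even powers.
Then, observable constraints: no x-intercept at any integer in the box; the z-axis gridline crossings are at z ∈ {-1, 1}; no y-intercept at any integer in the box.
Finally, solving for integer coefficients yields p as stated.

2*x^2 + 3*y^2 - 2*z^2 + 2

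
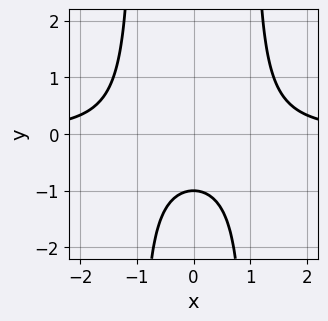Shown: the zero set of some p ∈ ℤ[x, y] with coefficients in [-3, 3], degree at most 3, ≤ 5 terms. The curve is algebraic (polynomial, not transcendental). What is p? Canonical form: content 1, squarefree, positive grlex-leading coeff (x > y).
x^2*y - y - 1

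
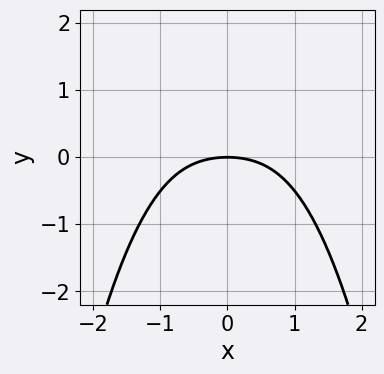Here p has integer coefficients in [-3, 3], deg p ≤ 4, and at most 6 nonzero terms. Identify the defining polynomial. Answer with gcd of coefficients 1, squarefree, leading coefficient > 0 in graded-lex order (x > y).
x^4 + x^2*y + x^2 + 3*y

1. The degree is 4 — no degree-3 curve has this shape.
2. Symmetries: the x ↦ −x reflection is a symmetry, so x appears only in even powers.
3. From the visible intercepts: one x-axis crossing is at x = 0; it crosses the y-axis at the gridline y = 0.
4. Matching integer coefficients to the picture gives p.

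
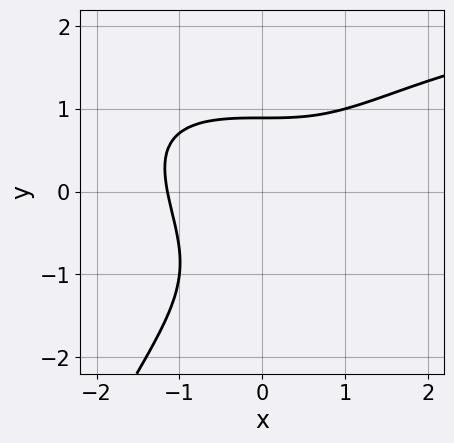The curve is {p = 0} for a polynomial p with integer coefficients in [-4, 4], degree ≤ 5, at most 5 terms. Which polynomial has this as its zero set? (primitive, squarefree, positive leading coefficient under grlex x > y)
x^3*y - 2*x^3 + 2*y^3 + 2*y^2 - 3

deg p = 4. The shape is more complex than any degree-3 curve.
Matching integer coefficients to the picture gives p.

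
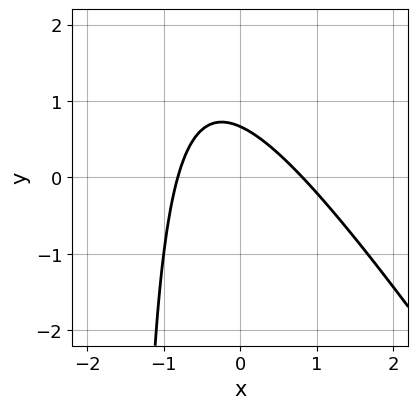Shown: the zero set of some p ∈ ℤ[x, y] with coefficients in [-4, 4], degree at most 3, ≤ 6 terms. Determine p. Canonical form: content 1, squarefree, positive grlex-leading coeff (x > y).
(a) The degree is 2 — the shape is more complex than any degree-1 curve.
(b) The integer polynomial consistent with all of this is the stated p.

3*x^2 + 2*x*y + 3*y - 2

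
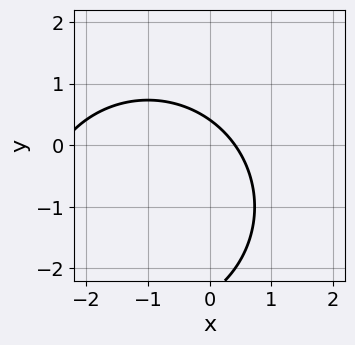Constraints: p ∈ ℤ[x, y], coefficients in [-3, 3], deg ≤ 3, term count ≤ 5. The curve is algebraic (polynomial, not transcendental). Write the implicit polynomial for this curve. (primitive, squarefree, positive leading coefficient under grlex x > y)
(a) Degree: no degree-1 curve has this shape, so deg p = 2.
(b) The integer polynomial consistent with all of this is the stated p.

x^2 + y^2 + 2*x + 2*y - 1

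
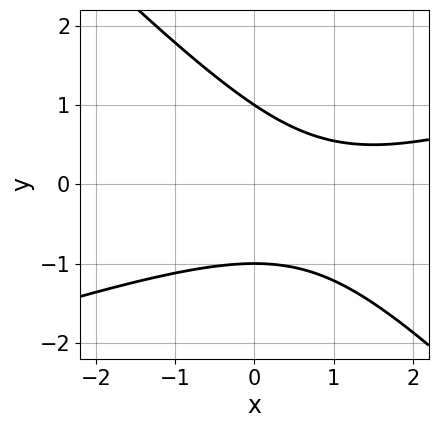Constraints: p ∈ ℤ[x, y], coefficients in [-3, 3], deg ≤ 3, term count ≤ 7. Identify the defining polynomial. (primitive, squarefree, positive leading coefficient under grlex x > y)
(a) The degree is 2 — a generic line meets the curve in up to 2 points.
(b) Reading off the gridlines: among the integer gridlines, it crosses the y-axis at y ∈ {-1, 1}; no x-intercept at any integer in the box.
(c) Fitting integer coefficients to these (and the overall shape) gives p.

x^2 - 2*x*y - 3*y^2 - 2*x + 3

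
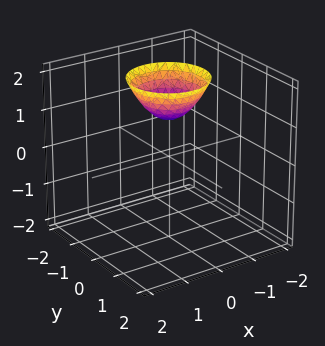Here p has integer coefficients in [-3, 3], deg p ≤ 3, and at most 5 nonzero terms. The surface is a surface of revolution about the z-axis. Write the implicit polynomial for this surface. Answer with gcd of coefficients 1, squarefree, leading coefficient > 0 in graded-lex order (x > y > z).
(a) Degree: the shape is more complex than any degree-1 surface, so deg p = 2.
(b) Symmetries: rotational symmetry about the z-axis ⇒ p depends on x, y only through x² + y².
(c) Checking where it meets the axes: it meets the z-axis at z = 1 (among the integer gridlines); a circular section at z = 2 has radius exactly 1.
(d) Putting this together gives p.

x^2 + y^2 - z + 1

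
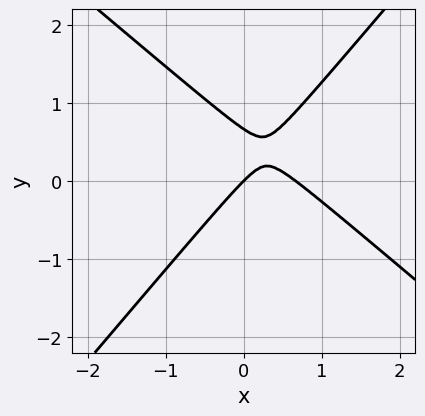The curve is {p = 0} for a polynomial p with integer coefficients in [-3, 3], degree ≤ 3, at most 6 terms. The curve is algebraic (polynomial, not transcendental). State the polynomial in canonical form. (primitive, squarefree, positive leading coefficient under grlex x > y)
3*x^2 + x*y - 3*y^2 - 2*x + 2*y

Degree: no degree-1 curve has this shape, so deg p = 2.
From the axis intercepts and sections: one x-axis crossing is at x = 0; it meets the y-axis at y = 0 (among the integer gridlines).
Fitting integer coefficients to these (and the overall shape) gives p.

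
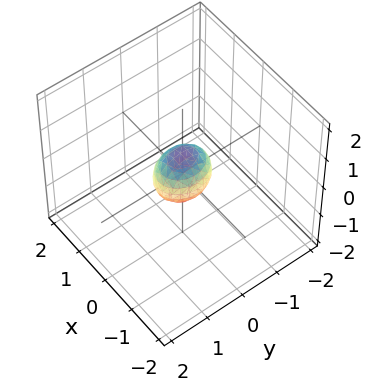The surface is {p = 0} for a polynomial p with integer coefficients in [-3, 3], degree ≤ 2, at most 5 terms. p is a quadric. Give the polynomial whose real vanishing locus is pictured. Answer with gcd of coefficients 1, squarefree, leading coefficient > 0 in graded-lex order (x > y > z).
3*x^2 + 2*y^2 + 2*z^2 - 1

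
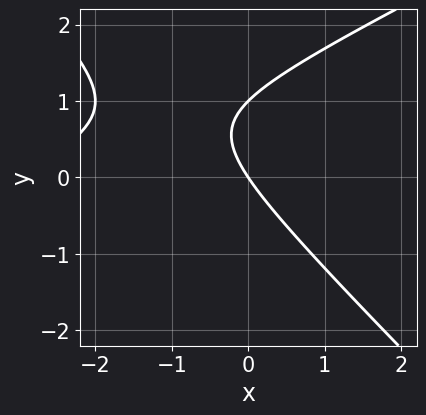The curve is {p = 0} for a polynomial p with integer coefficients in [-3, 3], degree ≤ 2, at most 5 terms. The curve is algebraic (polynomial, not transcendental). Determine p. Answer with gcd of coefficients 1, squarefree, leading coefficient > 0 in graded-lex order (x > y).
(a) The degree is 2 — the shape is more complex than any degree-1 curve.
(b) Against the integer gridlines: among the integer gridlines, it crosses the y-axis at y ∈ {0, 1}; it meets the x-axis at x = 0 (among the integer gridlines).
(c) Assembling these constraints gives the stated polynomial.

x^2 - x*y - 2*y^2 + 3*x + 2*y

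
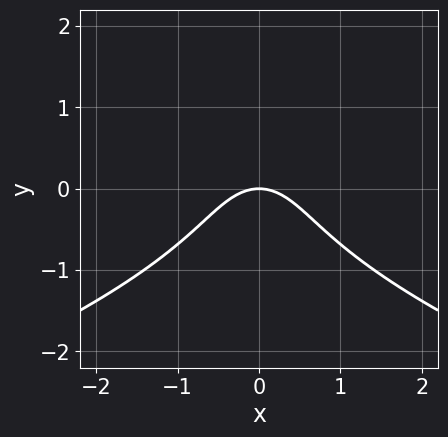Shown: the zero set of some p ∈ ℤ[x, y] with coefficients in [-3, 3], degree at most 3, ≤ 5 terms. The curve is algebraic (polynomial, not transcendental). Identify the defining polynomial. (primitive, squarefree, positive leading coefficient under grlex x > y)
(a) Degree: no degree-2 curve has this shape, so deg p = 3.
(b) Symmetries: it's symmetric under x → −x, forcing even powers of x.
(c) Observable constraints: it crosses the y-axis at the gridline y = 0; it meets the x-axis at x = 0 (among the integer gridlines).
(d) These observations pin down the coefficients.

y^3 + x^2 + y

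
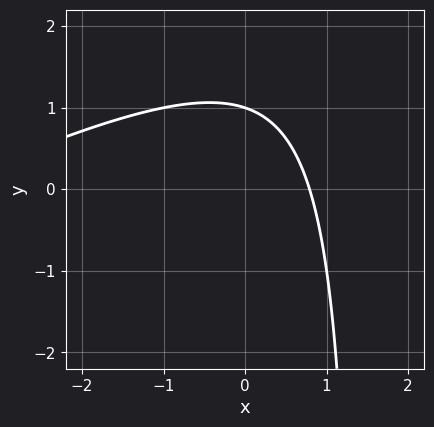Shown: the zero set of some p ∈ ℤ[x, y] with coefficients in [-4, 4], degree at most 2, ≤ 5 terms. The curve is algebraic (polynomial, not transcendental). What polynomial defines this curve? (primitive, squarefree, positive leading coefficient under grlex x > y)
First, deg p = 2. No degree-1 curve has this shape.
Next, observable constraints: it meets the y-axis at y = 1 (among the integer gridlines).
Finally, putting this together gives p.

x^2 - 2*x*y + 3*x + 3*y - 3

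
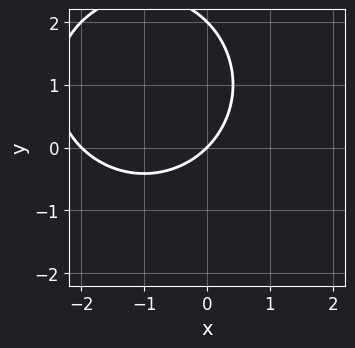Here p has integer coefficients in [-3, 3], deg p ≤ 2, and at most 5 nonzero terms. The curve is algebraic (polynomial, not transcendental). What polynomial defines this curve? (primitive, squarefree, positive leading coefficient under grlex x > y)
x^2 + y^2 + 2*x - 2*y

(a) The degree is 2 — the shape is more complex than any degree-1 curve.
(b) Checking where it meets the axes: the y-axis gridline crossings are at y ∈ {0, 2}; among the integer gridlines, it crosses the x-axis at x ∈ {-2, 0}.
(c) Together with the visible shape, these determine p as stated.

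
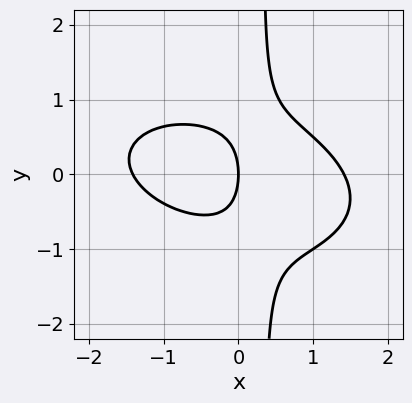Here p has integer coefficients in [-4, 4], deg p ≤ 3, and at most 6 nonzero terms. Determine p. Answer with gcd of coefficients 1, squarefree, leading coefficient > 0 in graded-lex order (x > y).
x^3 + x^2*y + 3*x*y^2 - y^2 - 2*x

(a) Degree: no degree-2 curve has this shape, so deg p = 3.
(b) Against the integer gridlines: one x-axis crossing is at x = 0; it crosses the y-axis at the gridline y = 0.
(c) Putting this together gives p.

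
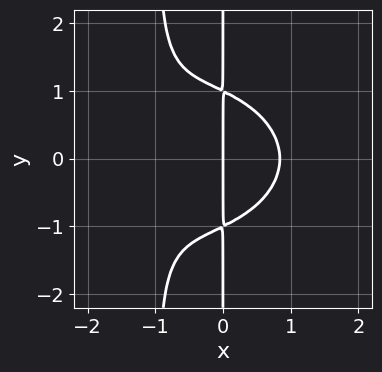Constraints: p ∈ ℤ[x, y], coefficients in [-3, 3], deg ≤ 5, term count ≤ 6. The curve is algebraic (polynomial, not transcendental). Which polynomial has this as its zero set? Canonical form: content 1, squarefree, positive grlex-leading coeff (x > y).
x^4 + 2*x^2*y^2 + 2*x^3 + 2*x*y^2 - 2*x

1. The degree is 4 — a generic line meets the curve in up to 4 points.
2. Symmetries: mirror symmetry y ↦ −y ⇒ only even powers of y.
3. Reading off the gridlines: one x-axis crossing is at x = 0; every point of the y-axis in the box is on the curve.
4. These observations pin down the coefficients.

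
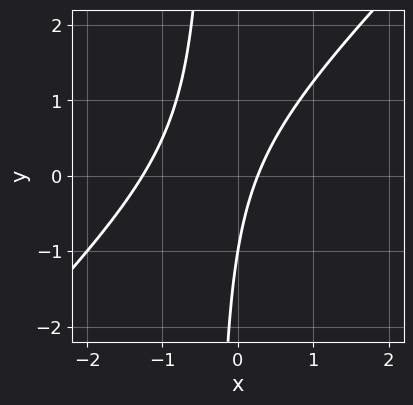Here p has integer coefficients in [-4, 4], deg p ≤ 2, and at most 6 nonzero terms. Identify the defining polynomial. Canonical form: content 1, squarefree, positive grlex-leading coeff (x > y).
(a) deg p = 2. The shape is more complex than any degree-1 curve.
(b) Reading off the gridlines: it meets the y-axis at y = -1 (among the integer gridlines).
(c) Matching integer coefficients to the picture gives p.

3*x^2 - 3*x*y + 3*x - y - 1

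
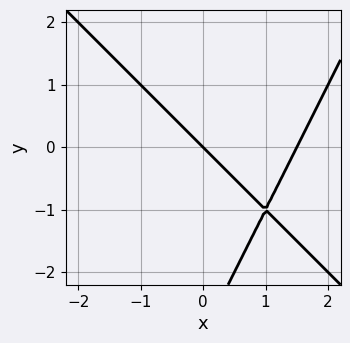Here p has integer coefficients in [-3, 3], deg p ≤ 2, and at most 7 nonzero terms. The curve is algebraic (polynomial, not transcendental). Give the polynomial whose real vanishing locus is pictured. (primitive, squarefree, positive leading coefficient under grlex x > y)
2*x^2 + x*y - y^2 - 3*x - 3*y

First, degree: a generic line meets the curve in up to 2 points, so deg p = 2.
Next, from the axis intercepts and sections: it crosses the x-axis at the gridline x = 0; it meets the y-axis at y = 0 (among the integer gridlines).
Finally, matching integer coefficients to the picture gives p.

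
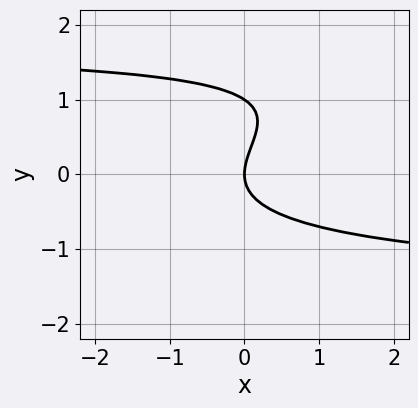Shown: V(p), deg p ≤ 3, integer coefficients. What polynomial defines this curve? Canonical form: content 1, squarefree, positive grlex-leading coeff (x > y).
x*y^2 - 3*y^3 + 3*y^2 - 3*x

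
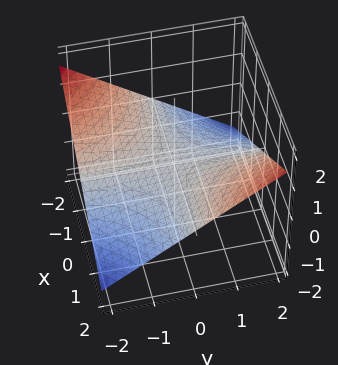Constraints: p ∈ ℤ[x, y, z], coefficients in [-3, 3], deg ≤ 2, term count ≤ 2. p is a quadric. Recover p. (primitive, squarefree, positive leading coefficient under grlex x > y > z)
The degree is 2 — a saddle surface; a quadric.
From the visible intercepts: it meets the z-axis at z = 0 (among the integer gridlines); every point of the x-axis in the box is on the surface; the visible y-axis segment lies entirely on the surface.
Matching integer coefficients to the picture gives p.

x*y - 3*z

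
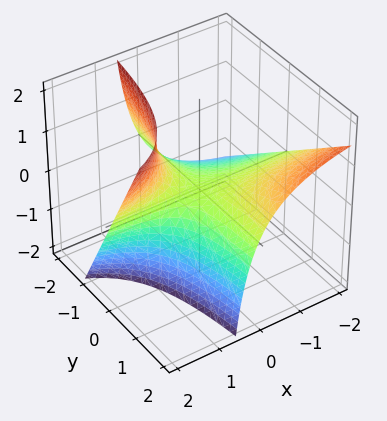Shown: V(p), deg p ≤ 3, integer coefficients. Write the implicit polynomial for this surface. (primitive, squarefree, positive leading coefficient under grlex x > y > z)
(a) The degree is 2 — no degree-1 surface has this shape.
(b) Observable constraints: every point of the y-axis in the box is on the surface; the visible x-axis segment lies entirely on the surface.
(c) Solving for integer coefficients yields p as stated.

x*y - x*z + z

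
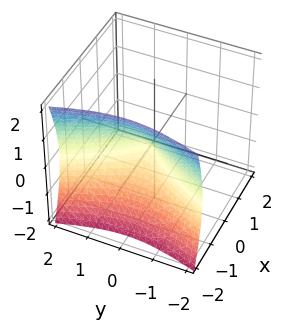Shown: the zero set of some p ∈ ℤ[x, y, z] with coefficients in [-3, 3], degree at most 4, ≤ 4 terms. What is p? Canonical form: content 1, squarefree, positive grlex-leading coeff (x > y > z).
(a) deg p = 3.
(b) Observable constraints: it meets the y-axis at y = 0 (among the integer gridlines); it meets the x-axis at x = 0 (among the integer gridlines); it meets the z-axis at z = 0 (among the integer gridlines).
(c) Assembling these constraints gives the stated polynomial.

x^3 + y^2 + z^2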